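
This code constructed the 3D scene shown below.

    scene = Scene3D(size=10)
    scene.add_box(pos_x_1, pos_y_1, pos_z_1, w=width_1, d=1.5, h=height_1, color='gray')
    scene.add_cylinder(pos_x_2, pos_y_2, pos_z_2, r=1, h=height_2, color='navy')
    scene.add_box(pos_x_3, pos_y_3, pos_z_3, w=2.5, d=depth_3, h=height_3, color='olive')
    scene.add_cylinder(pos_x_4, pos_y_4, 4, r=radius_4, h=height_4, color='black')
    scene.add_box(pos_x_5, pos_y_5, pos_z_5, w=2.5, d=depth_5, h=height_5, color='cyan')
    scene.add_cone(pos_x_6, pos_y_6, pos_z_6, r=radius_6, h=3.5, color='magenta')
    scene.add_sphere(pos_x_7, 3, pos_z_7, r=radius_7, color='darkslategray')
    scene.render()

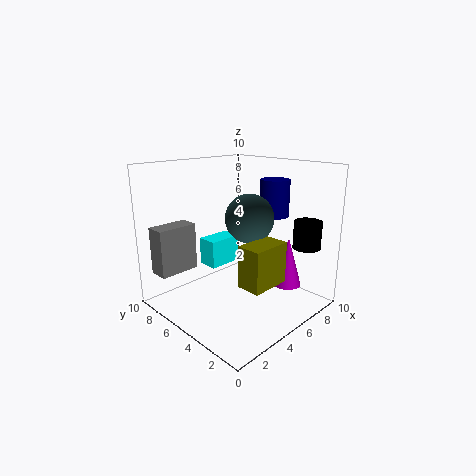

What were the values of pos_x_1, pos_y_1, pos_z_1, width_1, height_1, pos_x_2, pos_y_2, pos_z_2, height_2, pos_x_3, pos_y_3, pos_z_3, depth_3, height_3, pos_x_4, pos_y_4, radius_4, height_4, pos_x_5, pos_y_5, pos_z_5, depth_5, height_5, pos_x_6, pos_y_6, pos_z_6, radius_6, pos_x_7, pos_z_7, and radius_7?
pos_x_1 = 1, pos_y_1 = 8.5, pos_z_1 = 2, width_1 = 3, height_1 = 3.5, pos_x_2 = 7, pos_y_2 = 3.5, pos_z_2 = 6.5, height_2 = 2.5, pos_x_3 = 2, pos_y_3 = 0.5, pos_z_3 = 3.5, depth_3 = 1.5, height_3 = 2.5, pos_x_4 = 9, pos_y_4 = 2, radius_4 = 1, height_4 = 2, pos_x_5 = 4, pos_y_5 = 6.5, pos_z_5 = 2.5, depth_5 = 1.5, height_5 = 2, pos_x_6 = 7.5, pos_y_6 = 2.5, pos_z_6 = 1.5, radius_6 = 1, pos_x_7 = 4, pos_z_7 = 7, radius_7 = 1.5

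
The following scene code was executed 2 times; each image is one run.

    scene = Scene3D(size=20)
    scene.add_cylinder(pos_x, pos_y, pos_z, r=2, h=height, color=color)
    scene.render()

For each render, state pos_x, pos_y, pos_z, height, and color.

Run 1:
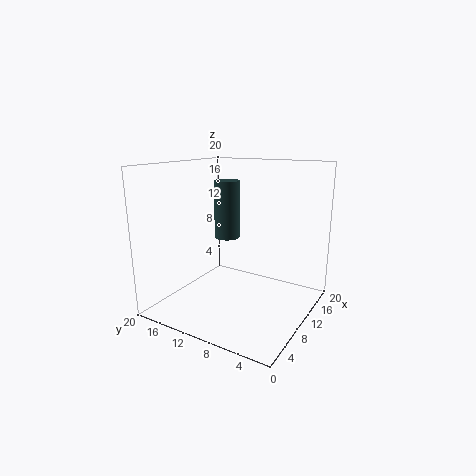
pos_x = 15
pos_y = 15
pos_z = 8
height = 9
color = 'darkslategray'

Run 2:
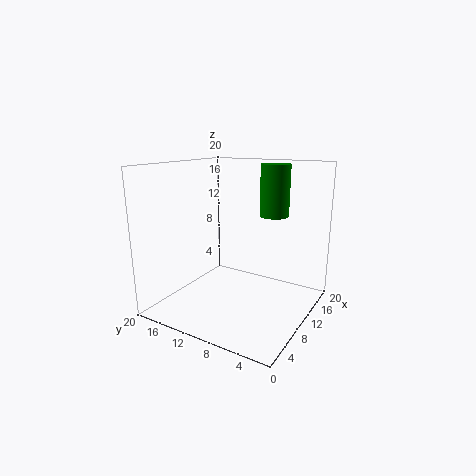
pos_x = 13
pos_y = 6
pos_z = 13
height = 7
color = 'green'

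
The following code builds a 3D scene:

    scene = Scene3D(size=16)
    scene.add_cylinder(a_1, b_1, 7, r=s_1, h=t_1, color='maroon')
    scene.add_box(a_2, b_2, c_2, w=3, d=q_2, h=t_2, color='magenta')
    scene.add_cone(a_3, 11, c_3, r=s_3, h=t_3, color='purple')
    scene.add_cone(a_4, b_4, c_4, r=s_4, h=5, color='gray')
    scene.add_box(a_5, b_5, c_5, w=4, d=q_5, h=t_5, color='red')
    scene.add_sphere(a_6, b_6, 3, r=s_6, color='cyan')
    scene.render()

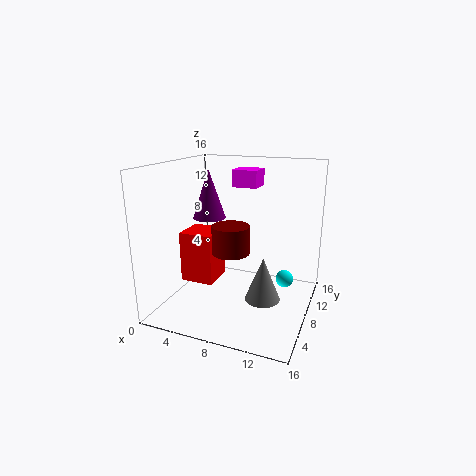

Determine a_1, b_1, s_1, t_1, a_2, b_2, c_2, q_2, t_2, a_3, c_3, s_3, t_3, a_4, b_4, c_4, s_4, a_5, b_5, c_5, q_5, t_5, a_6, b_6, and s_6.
a_1 = 8; b_1 = 6; s_1 = 2; t_1 = 3; a_2 = 6; b_2 = 11; c_2 = 13; q_2 = 3; t_2 = 2; a_3 = 3; c_3 = 9; s_3 = 2; t_3 = 6; a_4 = 11; b_4 = 8; c_4 = 1; s_4 = 2; a_5 = 1; b_5 = 7; c_5 = 2; q_5 = 4; t_5 = 6; a_6 = 13; b_6 = 10; s_6 = 1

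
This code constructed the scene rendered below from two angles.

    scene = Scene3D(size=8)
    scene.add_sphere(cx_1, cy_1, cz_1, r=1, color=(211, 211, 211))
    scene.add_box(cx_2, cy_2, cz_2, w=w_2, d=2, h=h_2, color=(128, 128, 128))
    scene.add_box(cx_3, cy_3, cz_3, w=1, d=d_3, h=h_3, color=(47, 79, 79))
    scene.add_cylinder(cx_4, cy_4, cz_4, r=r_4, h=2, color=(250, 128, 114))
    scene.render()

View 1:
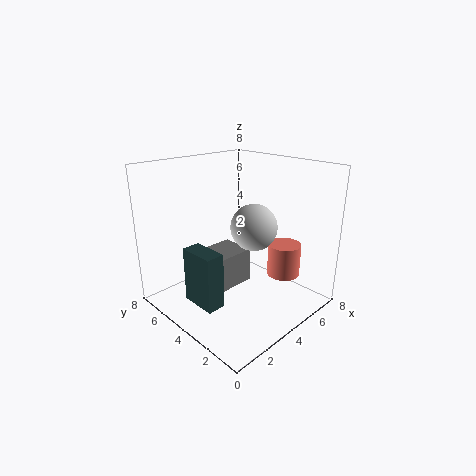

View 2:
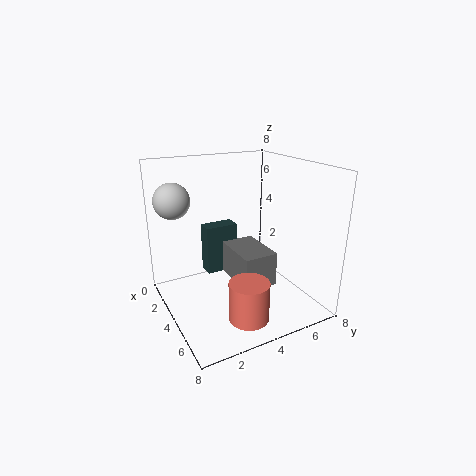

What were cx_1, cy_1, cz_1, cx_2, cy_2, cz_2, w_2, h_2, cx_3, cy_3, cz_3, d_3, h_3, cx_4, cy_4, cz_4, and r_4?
cx_1 = 2
cy_1 = 1
cz_1 = 6
cx_2 = 2
cy_2 = 4
cz_2 = 1
w_2 = 3
h_2 = 2
cx_3 = 1
cy_3 = 3
cz_3 = 1
d_3 = 2
h_3 = 3
cx_4 = 7
cy_4 = 3
cz_4 = 1
r_4 = 1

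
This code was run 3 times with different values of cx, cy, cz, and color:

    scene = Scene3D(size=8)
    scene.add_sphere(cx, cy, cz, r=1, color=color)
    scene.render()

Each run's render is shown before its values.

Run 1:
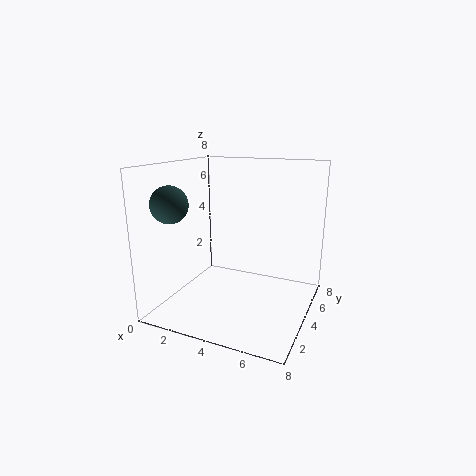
cx = 1, cy = 2, cz = 6, color = 'darkslategray'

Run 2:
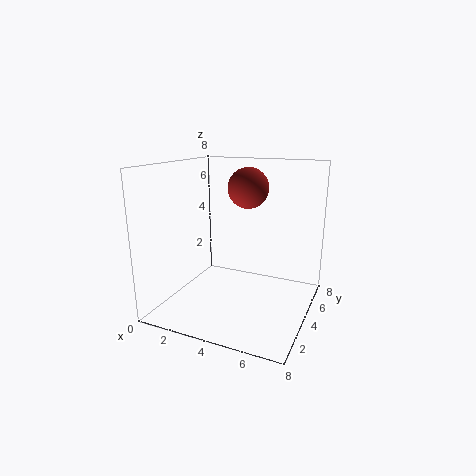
cx = 5, cy = 3, cz = 7, color = 'brown'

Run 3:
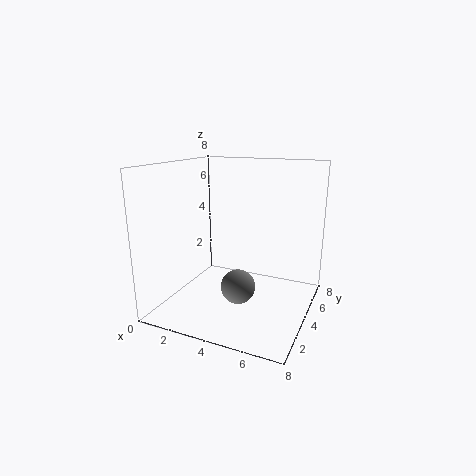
cx = 4, cy = 4, cz = 1, color = 'gray'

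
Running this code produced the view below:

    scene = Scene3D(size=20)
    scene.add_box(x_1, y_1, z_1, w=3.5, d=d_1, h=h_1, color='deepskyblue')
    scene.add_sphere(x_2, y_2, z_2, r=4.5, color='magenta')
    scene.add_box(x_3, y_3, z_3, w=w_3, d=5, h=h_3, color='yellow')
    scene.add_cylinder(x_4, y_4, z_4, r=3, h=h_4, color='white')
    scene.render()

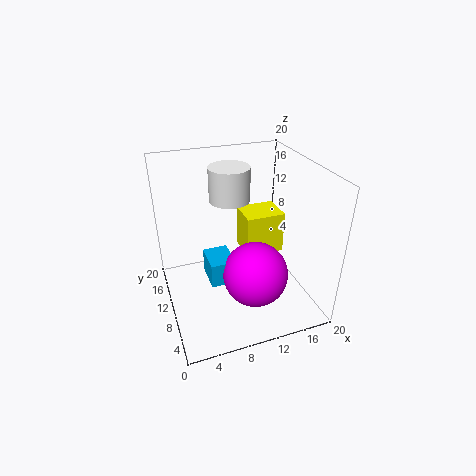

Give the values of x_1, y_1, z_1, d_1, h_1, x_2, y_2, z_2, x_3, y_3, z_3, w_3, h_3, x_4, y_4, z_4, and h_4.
x_1 = 5.5; y_1 = 8; z_1 = 4; d_1 = 4.5; h_1 = 3.5; x_2 = 11.5; y_2 = 7; z_2 = 5.5; x_3 = 12.5; y_3 = 12.5; z_3 = 4.5; w_3 = 6; h_3 = 6.5; x_4 = 10.5; y_4 = 15; z_4 = 13.5; h_4 = 5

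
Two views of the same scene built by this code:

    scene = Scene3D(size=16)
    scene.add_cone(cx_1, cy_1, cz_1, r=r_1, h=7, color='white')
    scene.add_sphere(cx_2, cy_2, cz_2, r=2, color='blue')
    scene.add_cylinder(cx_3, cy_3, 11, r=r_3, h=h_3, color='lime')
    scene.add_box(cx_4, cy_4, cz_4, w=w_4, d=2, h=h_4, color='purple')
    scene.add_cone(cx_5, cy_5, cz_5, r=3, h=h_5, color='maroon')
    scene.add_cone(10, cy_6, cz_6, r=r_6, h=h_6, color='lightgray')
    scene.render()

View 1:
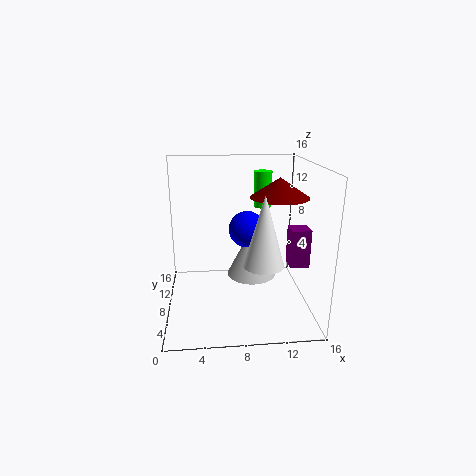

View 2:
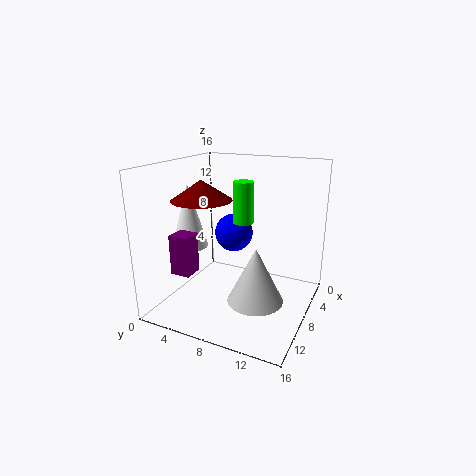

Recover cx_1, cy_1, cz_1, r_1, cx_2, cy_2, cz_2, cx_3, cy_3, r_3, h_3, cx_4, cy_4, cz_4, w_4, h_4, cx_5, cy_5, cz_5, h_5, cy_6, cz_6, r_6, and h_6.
cx_1 = 10
cy_1 = 3
cz_1 = 7
r_1 = 2
cx_2 = 9
cy_2 = 8
cz_2 = 9
cx_3 = 11
cy_3 = 10
r_3 = 1
h_3 = 4
cx_4 = 13
cy_4 = 4
cz_4 = 6
w_4 = 2
h_4 = 4
cx_5 = 12
cy_5 = 6
cz_5 = 13
h_5 = 2
cy_6 = 11
cz_6 = 2
r_6 = 3
h_6 = 6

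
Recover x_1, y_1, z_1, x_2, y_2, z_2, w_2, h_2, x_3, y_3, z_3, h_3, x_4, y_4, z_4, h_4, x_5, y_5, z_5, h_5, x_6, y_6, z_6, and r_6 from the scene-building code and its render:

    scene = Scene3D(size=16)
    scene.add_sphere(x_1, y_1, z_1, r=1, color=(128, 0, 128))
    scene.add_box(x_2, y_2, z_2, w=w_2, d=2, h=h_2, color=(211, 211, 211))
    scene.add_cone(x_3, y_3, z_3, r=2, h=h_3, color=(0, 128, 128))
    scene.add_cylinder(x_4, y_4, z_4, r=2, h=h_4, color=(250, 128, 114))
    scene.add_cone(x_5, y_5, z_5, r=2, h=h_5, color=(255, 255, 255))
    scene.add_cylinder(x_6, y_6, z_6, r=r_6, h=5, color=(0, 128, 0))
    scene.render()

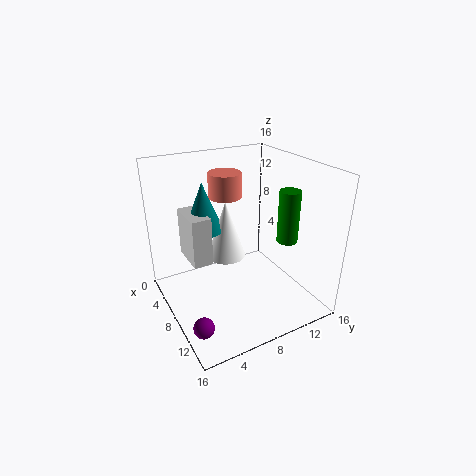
x_1 = 14, y_1 = 1, z_1 = 3, x_2 = 6, y_2 = 2, z_2 = 7, w_2 = 4, h_2 = 5, x_3 = 8, y_3 = 4, z_3 = 10, h_3 = 5, x_4 = 3, y_4 = 9, z_4 = 11, h_4 = 3, x_5 = 9, y_5 = 6, z_5 = 7, h_5 = 6, x_6 = 14, y_6 = 10, z_6 = 10, r_6 = 1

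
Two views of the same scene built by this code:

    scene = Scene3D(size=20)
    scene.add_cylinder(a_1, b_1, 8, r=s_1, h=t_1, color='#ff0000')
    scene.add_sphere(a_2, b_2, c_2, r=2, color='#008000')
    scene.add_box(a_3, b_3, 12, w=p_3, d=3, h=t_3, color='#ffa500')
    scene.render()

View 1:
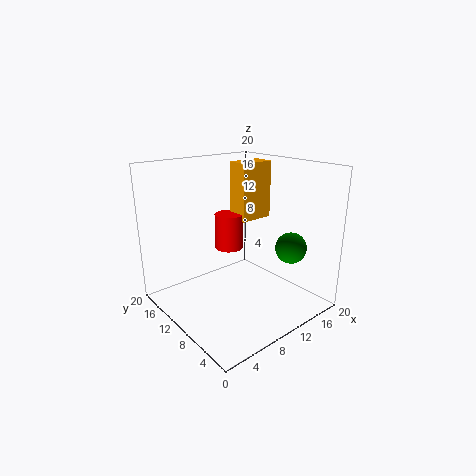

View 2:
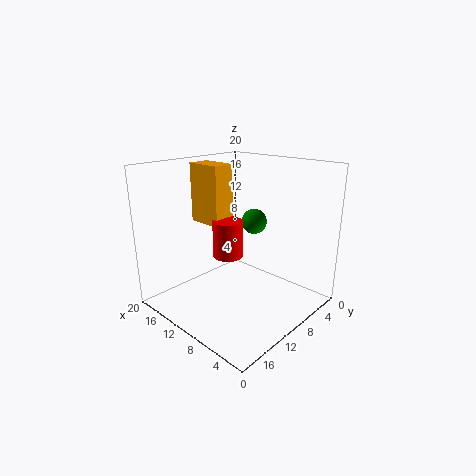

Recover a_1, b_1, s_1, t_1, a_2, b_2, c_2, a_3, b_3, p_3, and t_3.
a_1 = 10, b_1 = 12, s_1 = 2, t_1 = 5, a_2 = 13, b_2 = 3, c_2 = 10, a_3 = 11, b_3 = 10, p_3 = 5, t_3 = 8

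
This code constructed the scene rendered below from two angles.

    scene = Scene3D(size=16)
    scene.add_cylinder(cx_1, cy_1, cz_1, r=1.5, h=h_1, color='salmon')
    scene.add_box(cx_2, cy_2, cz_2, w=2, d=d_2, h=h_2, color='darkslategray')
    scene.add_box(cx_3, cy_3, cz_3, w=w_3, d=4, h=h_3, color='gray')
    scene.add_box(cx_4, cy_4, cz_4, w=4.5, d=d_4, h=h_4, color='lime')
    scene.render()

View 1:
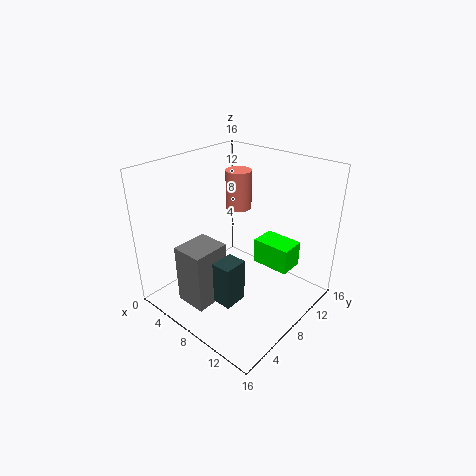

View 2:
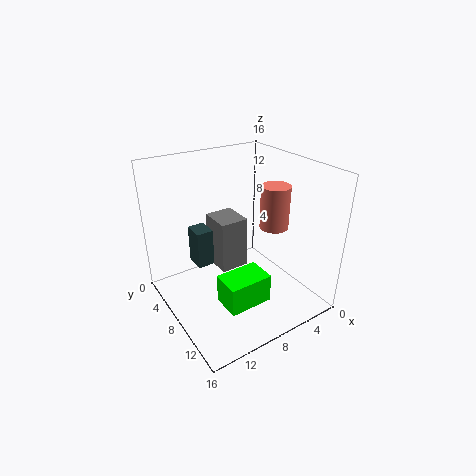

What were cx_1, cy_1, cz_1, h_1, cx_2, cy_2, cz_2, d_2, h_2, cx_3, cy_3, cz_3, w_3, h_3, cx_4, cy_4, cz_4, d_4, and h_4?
cx_1 = 5.5; cy_1 = 11; cz_1 = 10; h_1 = 4.5; cx_2 = 9.5; cy_2 = 2.5; cz_2 = 3.5; d_2 = 2.5; h_2 = 4.5; cx_3 = 5; cy_3 = 1.5; cz_3 = 2; w_3 = 3.5; h_3 = 6.5; cx_4 = 8; cy_4 = 11; cz_4 = 3.5; d_4 = 3; h_4 = 3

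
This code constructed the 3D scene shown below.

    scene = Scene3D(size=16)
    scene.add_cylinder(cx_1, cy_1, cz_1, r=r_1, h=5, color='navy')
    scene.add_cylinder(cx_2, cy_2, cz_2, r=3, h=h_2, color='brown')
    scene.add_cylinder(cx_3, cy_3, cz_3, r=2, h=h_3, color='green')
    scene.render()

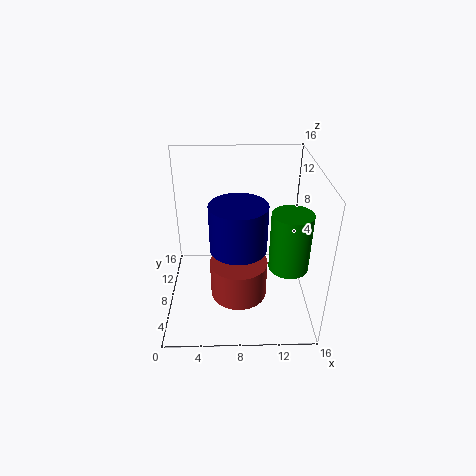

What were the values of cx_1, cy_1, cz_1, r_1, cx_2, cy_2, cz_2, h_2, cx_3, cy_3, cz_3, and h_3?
cx_1 = 8
cy_1 = 6
cz_1 = 8
r_1 = 3
cx_2 = 8
cy_2 = 5
cz_2 = 3
h_2 = 4
cx_3 = 13
cy_3 = 4
cz_3 = 7
h_3 = 6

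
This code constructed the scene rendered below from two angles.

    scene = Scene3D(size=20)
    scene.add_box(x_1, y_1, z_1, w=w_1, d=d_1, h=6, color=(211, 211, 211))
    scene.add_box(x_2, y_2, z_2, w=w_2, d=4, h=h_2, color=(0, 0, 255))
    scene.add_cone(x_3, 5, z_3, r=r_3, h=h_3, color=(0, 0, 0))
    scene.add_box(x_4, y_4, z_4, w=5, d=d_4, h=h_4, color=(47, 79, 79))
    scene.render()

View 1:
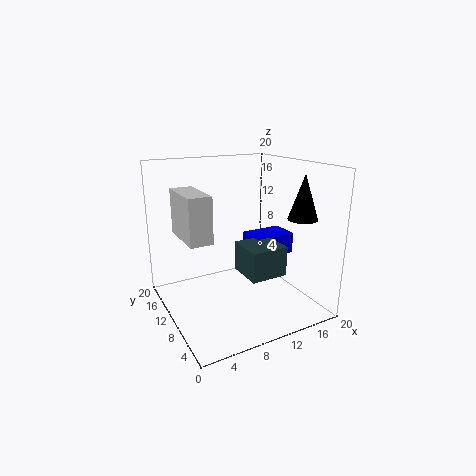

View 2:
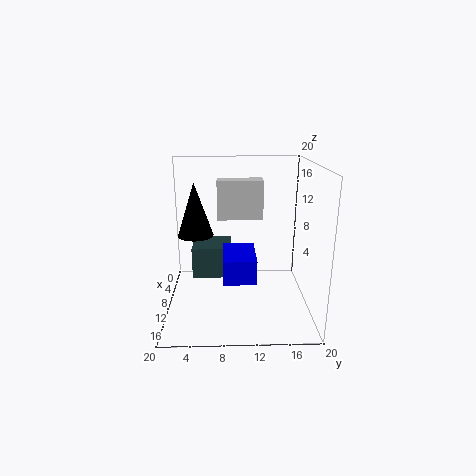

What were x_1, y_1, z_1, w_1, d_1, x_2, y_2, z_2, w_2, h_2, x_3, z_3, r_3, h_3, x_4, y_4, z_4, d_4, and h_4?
x_1 = 2, y_1 = 7, z_1 = 11, w_1 = 3, d_1 = 7, x_2 = 12, y_2 = 8, z_2 = 7, w_2 = 6, h_2 = 3, x_3 = 17, z_3 = 13, r_3 = 2, h_3 = 6, x_4 = 9, y_4 = 4, z_4 = 6, d_4 = 5, h_4 = 4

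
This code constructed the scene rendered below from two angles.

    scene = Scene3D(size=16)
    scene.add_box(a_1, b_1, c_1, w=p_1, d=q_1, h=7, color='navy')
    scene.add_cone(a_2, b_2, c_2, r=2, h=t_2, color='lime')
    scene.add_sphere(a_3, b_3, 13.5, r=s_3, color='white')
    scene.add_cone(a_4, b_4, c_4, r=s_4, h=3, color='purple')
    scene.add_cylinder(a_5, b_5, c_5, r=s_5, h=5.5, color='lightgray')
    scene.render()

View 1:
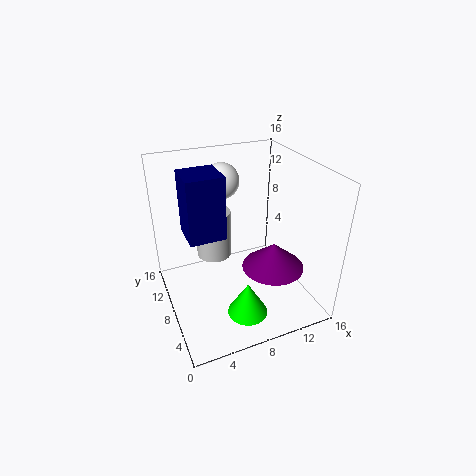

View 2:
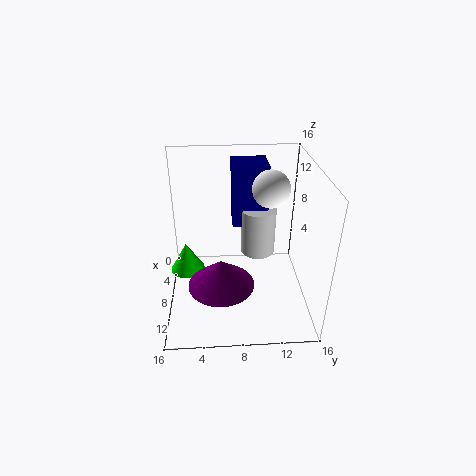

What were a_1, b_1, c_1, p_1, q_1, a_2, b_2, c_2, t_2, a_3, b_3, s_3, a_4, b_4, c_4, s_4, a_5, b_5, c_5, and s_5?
a_1 = 2.5, b_1 = 7.5, c_1 = 8.5, p_1 = 4, q_1 = 4, a_2 = 6.5, b_2 = 2, c_2 = 3, t_2 = 3.5, a_3 = 7.5, b_3 = 11.5, s_3 = 2, a_4 = 11.5, b_4 = 6, c_4 = 4.5, s_4 = 3.5, a_5 = 6, b_5 = 10.5, c_5 = 5, s_5 = 2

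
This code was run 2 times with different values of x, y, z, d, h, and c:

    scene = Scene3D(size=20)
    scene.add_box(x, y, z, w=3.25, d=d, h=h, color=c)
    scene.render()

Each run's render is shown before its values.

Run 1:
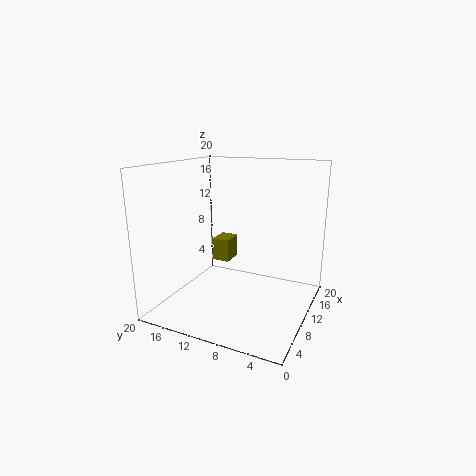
x = 10.25; y = 11.75; z = 6; d = 2.5; h = 3.25; c = 'olive'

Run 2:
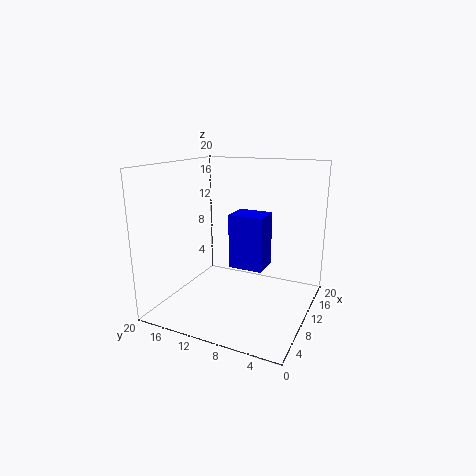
x = 2.75; y = 3.75; z = 9; d = 4; h = 6.25; c = 'blue'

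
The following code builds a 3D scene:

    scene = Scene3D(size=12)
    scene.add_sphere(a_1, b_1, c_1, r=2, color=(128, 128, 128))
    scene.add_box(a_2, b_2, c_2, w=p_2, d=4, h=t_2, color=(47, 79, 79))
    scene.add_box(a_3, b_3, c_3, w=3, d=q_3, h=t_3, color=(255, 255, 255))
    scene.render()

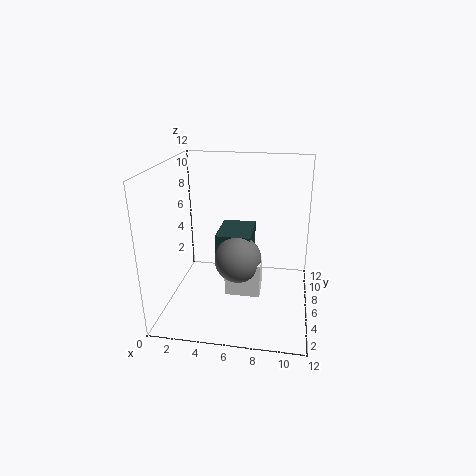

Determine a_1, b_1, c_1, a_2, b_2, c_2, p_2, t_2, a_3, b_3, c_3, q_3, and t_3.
a_1 = 6, b_1 = 6, c_1 = 4, a_2 = 4, b_2 = 6, c_2 = 3, p_2 = 3, t_2 = 3, a_3 = 5, b_3 = 5, c_3 = 1, q_3 = 2, t_3 = 3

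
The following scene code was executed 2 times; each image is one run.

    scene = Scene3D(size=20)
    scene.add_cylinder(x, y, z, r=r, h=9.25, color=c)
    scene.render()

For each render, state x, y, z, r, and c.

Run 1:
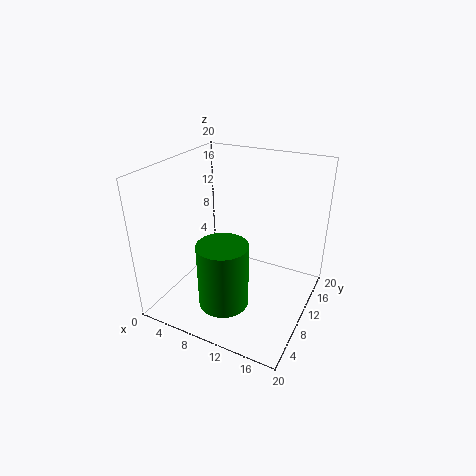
x = 9.5; y = 6.5; z = 1.25; r = 3.5; c = 'green'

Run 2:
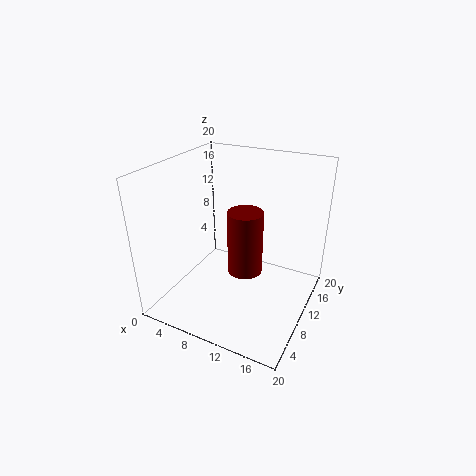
x = 10.75; y = 10.75; z = 4.5; r = 2.5; c = 'maroon'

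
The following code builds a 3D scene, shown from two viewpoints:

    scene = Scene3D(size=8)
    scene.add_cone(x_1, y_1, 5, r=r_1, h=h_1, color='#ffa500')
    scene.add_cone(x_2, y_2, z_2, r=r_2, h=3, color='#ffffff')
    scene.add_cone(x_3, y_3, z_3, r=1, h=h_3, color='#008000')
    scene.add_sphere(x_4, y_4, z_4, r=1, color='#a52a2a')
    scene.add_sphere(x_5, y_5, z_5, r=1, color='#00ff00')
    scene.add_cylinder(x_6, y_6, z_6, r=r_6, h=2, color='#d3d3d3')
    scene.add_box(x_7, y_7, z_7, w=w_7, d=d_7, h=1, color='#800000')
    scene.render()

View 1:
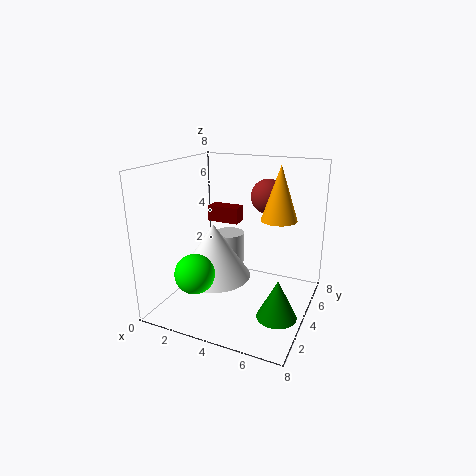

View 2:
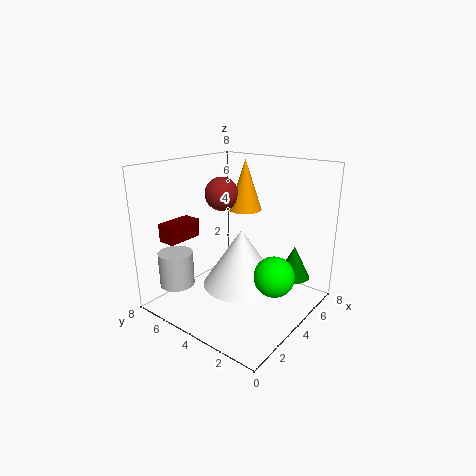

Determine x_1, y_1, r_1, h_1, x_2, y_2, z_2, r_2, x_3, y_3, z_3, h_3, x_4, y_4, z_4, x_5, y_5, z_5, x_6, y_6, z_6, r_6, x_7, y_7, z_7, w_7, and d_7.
x_1 = 6, y_1 = 5, r_1 = 1, h_1 = 3, x_2 = 3, y_2 = 3, z_2 = 2, r_2 = 2, x_3 = 7, y_3 = 2, z_3 = 1, h_3 = 2, x_4 = 5, y_4 = 6, z_4 = 6, x_5 = 3, y_5 = 1, z_5 = 3, x_6 = 2, y_6 = 7, z_6 = 1, r_6 = 1, x_7 = 1, y_7 = 6, z_7 = 4, w_7 = 2, d_7 = 1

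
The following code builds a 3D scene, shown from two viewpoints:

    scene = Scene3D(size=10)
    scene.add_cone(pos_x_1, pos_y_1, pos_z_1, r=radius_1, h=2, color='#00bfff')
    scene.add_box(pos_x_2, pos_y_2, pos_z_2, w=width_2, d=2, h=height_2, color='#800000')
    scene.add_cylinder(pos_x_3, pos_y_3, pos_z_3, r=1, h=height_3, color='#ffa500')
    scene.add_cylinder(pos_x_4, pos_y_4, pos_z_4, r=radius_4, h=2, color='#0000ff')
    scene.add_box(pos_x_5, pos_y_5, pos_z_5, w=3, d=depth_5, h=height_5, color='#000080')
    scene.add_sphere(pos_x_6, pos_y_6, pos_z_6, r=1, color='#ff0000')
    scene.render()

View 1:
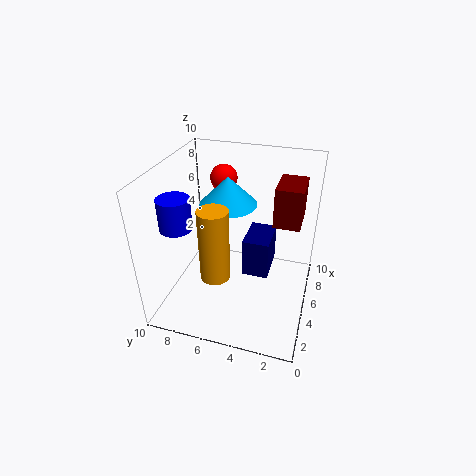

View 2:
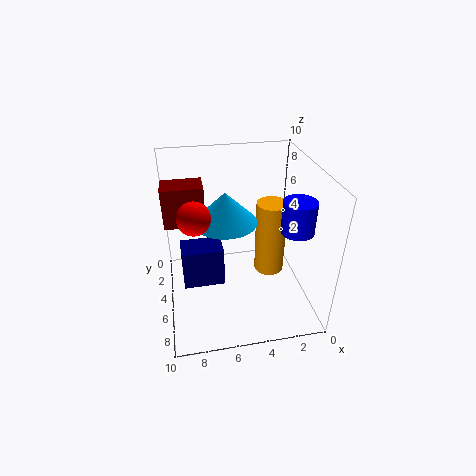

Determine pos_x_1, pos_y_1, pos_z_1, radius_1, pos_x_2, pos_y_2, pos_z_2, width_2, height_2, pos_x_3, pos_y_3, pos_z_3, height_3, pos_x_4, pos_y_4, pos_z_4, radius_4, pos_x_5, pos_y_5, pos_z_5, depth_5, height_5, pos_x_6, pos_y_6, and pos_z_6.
pos_x_1 = 6, pos_y_1 = 6, pos_z_1 = 7, radius_1 = 2, pos_x_2 = 7, pos_y_2 = 1, pos_z_2 = 5, width_2 = 3, height_2 = 3, pos_x_3 = 3, pos_y_3 = 6, pos_z_3 = 3, height_3 = 5, pos_x_4 = 2, pos_y_4 = 8, pos_z_4 = 7, radius_4 = 1, pos_x_5 = 6, pos_y_5 = 3, pos_z_5 = 1, depth_5 = 2, height_5 = 3, pos_x_6 = 8, pos_y_6 = 7, pos_z_6 = 8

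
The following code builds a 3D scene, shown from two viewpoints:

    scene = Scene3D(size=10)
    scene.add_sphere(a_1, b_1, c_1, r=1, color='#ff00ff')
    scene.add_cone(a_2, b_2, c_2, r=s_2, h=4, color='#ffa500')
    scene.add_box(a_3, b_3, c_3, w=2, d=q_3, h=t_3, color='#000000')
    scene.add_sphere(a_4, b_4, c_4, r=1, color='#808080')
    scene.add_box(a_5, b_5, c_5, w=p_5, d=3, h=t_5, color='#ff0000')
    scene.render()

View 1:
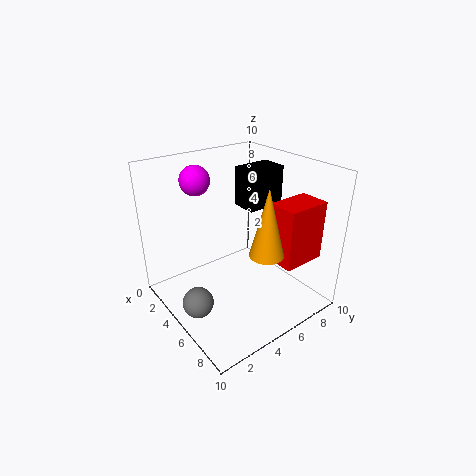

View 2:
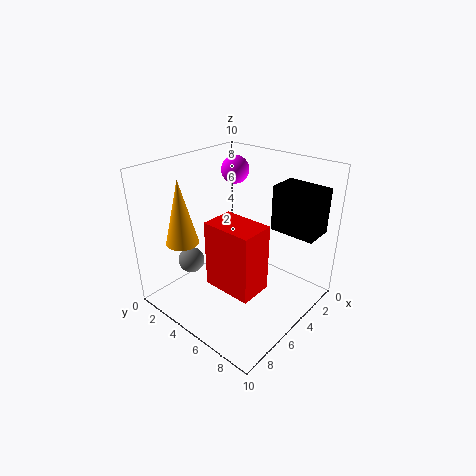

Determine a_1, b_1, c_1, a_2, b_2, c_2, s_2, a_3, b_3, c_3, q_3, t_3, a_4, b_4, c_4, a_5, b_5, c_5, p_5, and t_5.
a_1 = 3; b_1 = 3; c_1 = 9; a_2 = 9; b_2 = 4; c_2 = 6; s_2 = 1; a_3 = 2; b_3 = 7; c_3 = 6; q_3 = 3; t_3 = 3; a_4 = 6; b_4 = 1; c_4 = 2; a_5 = 7; b_5 = 6; c_5 = 4; p_5 = 2; t_5 = 4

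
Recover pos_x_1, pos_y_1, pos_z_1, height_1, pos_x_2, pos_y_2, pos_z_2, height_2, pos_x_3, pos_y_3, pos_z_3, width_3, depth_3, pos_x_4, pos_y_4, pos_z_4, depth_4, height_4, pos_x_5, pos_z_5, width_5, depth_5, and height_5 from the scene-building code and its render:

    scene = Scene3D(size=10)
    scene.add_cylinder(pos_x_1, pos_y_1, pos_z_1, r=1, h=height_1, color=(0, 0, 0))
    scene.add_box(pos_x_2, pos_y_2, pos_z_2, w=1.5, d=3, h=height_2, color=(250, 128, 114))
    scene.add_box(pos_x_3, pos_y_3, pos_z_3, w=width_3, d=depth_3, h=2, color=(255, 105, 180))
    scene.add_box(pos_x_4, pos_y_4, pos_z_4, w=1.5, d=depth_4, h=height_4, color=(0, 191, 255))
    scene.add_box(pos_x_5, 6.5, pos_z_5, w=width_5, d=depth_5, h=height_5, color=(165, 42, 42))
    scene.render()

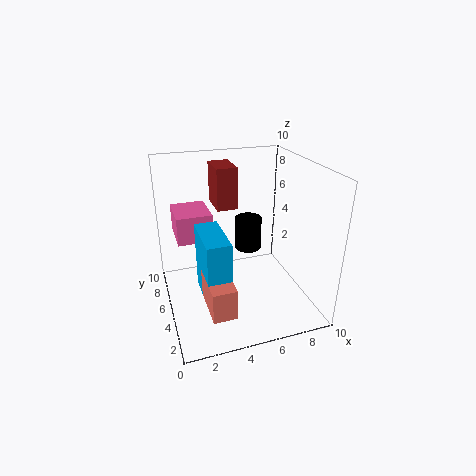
pos_x_1 = 6.5
pos_y_1 = 7
pos_z_1 = 3
height_1 = 2.5
pos_x_2 = 2
pos_y_2 = 0.5
pos_z_2 = 2
height_2 = 2
pos_x_3 = 1
pos_y_3 = 6
pos_z_3 = 4.5
width_3 = 2.5
depth_3 = 3
pos_x_4 = 2
pos_y_4 = 1.5
pos_z_4 = 2
depth_4 = 3.5
height_4 = 4.5
pos_x_5 = 4
pos_z_5 = 6.5
width_5 = 1.5
depth_5 = 2.5
height_5 = 3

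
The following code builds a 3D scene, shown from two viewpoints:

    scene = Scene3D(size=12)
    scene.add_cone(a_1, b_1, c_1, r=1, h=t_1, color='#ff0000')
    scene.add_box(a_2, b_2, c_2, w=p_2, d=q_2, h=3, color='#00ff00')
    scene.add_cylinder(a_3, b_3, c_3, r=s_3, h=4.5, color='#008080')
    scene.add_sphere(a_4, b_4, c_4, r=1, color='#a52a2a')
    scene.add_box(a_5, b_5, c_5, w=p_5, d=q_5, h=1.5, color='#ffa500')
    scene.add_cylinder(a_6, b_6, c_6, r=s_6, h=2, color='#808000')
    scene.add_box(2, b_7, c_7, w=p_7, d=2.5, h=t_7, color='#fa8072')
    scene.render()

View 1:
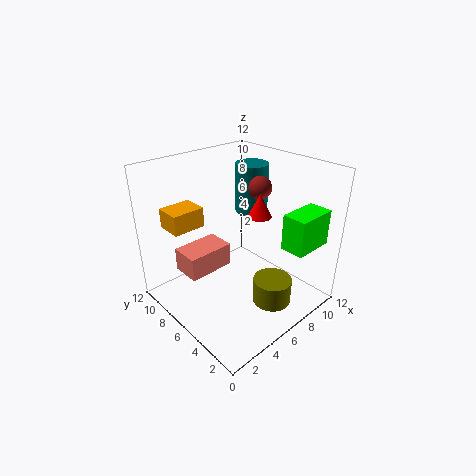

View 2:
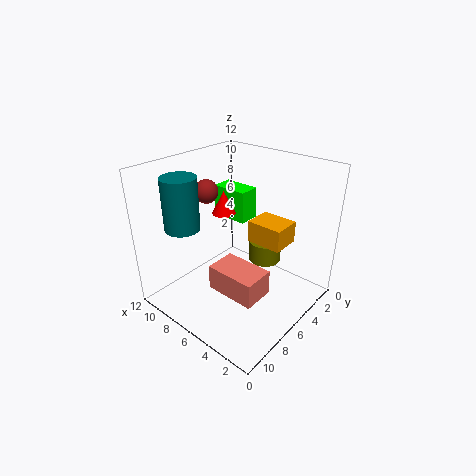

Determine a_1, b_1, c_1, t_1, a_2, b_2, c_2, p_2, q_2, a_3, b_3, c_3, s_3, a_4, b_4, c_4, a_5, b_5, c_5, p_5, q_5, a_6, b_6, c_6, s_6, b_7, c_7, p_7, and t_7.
a_1 = 8, b_1 = 5.5, c_1 = 7.5, t_1 = 2, a_2 = 8, b_2 = 1, c_2 = 5.5, p_2 = 3.5, q_2 = 2, a_3 = 10, b_3 = 8.5, c_3 = 6.5, s_3 = 1.5, a_4 = 9, b_4 = 6.5, c_4 = 9.5, a_5 = 0.5, b_5 = 6.5, c_5 = 8, p_5 = 2.5, q_5 = 2, a_6 = 6, b_6 = 2, c_6 = 2, s_6 = 1.5, b_7 = 7, c_7 = 3, p_7 = 4, t_7 = 2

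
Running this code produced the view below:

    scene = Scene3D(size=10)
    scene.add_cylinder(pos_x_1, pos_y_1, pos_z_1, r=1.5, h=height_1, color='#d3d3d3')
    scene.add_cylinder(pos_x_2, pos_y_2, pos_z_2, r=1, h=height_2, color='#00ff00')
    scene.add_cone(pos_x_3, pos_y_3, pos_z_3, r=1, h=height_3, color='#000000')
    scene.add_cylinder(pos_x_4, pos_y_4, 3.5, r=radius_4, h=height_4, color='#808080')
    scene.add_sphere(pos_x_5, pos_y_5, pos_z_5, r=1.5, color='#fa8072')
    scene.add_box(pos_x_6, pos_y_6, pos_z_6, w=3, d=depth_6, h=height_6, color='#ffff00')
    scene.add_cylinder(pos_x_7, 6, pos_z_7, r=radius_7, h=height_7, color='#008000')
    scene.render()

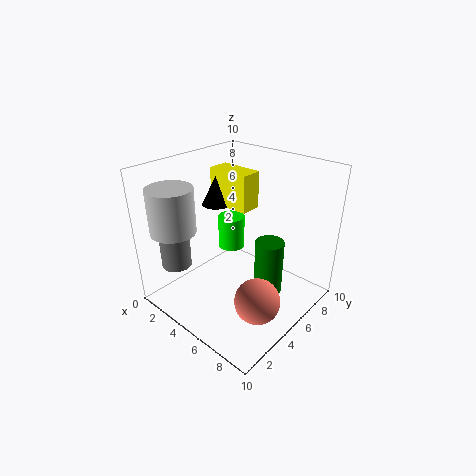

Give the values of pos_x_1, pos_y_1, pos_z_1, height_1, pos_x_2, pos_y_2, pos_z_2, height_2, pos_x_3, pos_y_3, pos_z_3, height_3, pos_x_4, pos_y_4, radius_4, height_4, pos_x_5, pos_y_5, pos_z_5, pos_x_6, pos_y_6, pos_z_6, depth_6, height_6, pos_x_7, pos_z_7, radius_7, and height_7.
pos_x_1 = 2.5, pos_y_1 = 1.5, pos_z_1 = 6, height_1 = 3, pos_x_2 = 3, pos_y_2 = 6.5, pos_z_2 = 3, height_2 = 2.5, pos_x_3 = 3, pos_y_3 = 5, pos_z_3 = 7, height_3 = 2, pos_x_4 = 2.5, pos_y_4 = 1.5, radius_4 = 1, height_4 = 4, pos_x_5 = 8, pos_y_5 = 3.5, pos_z_5 = 2, pos_x_6 = 2.5, pos_y_6 = 5, pos_z_6 = 7, depth_6 = 1.5, height_6 = 2.5, pos_x_7 = 7, pos_z_7 = 1, radius_7 = 1, height_7 = 4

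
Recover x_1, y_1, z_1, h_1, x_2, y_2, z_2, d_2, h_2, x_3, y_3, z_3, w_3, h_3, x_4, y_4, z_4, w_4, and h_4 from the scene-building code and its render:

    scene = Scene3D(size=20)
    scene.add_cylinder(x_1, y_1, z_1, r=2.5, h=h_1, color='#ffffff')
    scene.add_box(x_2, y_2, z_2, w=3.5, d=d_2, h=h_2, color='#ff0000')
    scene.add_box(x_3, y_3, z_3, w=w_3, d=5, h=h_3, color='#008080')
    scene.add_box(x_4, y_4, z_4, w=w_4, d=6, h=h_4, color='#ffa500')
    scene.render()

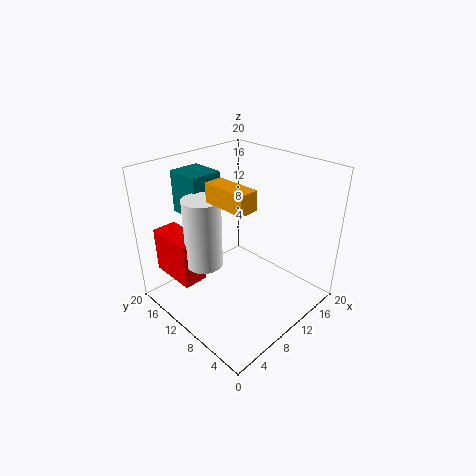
x_1 = 5.5; y_1 = 12; z_1 = 7; h_1 = 9.5; x_2 = 2.5; y_2 = 12.5; z_2 = 4; d_2 = 7; h_2 = 6.5; x_3 = 6; y_3 = 14; z_3 = 12.5; w_3 = 4.5; h_3 = 6; x_4 = 5.5; y_4 = 5; z_4 = 16.5; w_4 = 2.5; h_4 = 2.5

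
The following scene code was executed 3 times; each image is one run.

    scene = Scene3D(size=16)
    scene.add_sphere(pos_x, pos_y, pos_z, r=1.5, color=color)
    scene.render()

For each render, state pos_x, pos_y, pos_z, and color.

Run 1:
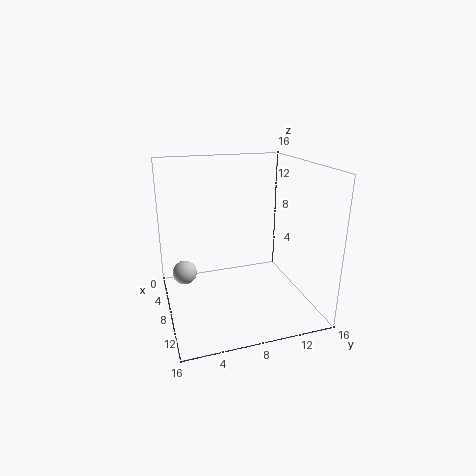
pos_x = 3, pos_y = 2.5, pos_z = 2, color = 'lightgray'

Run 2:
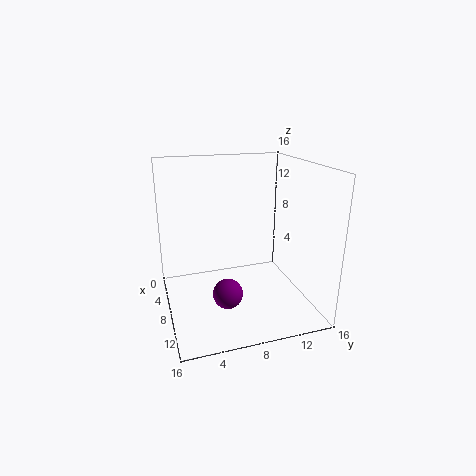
pos_x = 12.5, pos_y = 5.5, pos_z = 4, color = 'purple'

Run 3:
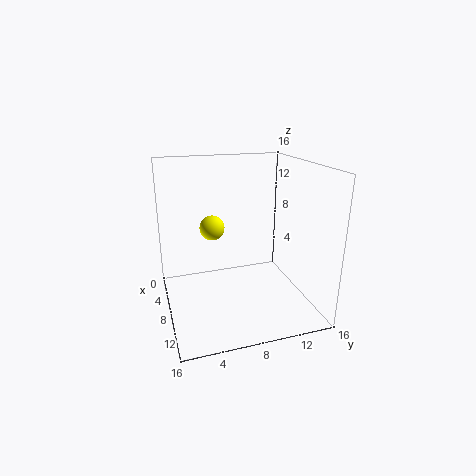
pos_x = 4, pos_y = 6, pos_z = 8, color = 'yellow'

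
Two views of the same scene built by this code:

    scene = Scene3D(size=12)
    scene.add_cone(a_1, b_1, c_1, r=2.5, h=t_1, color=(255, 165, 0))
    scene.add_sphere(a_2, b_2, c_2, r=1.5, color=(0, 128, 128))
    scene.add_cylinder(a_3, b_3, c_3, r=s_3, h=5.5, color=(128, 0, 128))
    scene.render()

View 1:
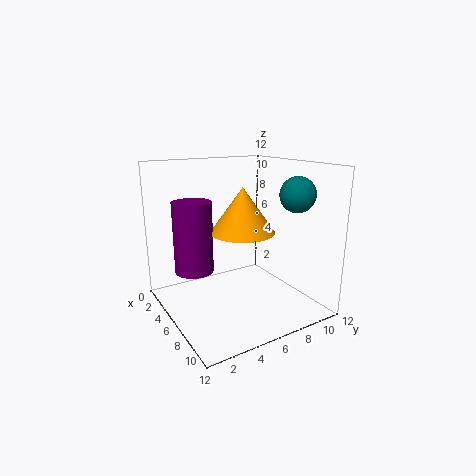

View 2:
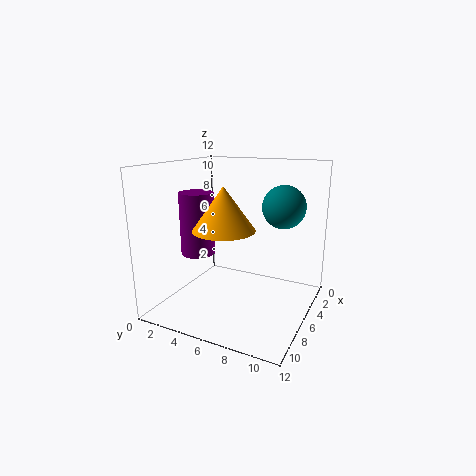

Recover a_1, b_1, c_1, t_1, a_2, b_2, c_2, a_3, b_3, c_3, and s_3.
a_1 = 7.5; b_1 = 5.5; c_1 = 7; t_1 = 3.5; a_2 = 8; b_2 = 10.5; c_2 = 9.5; a_3 = 6; b_3 = 2; c_3 = 4; s_3 = 1.5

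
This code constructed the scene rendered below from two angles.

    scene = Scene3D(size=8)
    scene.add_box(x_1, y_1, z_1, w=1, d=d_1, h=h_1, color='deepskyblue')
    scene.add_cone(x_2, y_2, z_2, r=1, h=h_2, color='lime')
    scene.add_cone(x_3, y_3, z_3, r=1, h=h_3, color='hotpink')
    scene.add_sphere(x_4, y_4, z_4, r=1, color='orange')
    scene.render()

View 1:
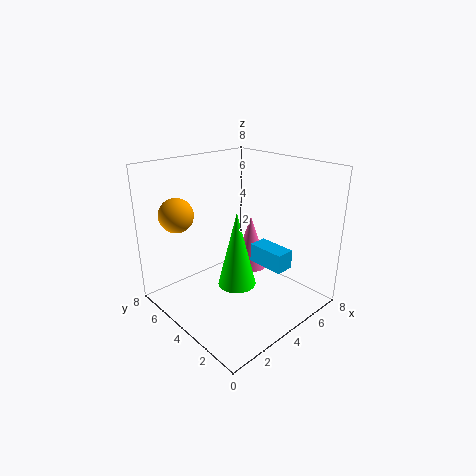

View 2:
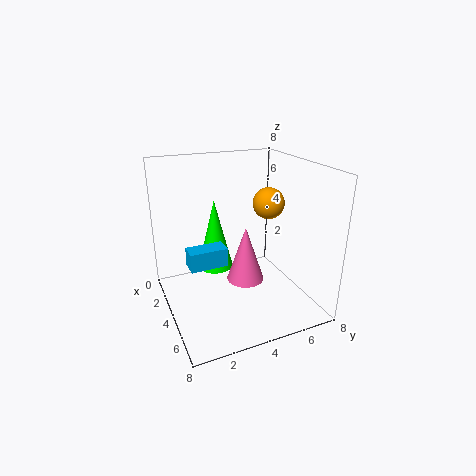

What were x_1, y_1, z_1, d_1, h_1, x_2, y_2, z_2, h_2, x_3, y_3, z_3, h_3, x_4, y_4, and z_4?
x_1 = 4
y_1 = 1
z_1 = 3
d_1 = 2
h_1 = 1
x_2 = 3
y_2 = 3
z_2 = 2
h_2 = 4
x_3 = 5
y_3 = 4
z_3 = 2
h_3 = 3
x_4 = 2
y_4 = 7
z_4 = 5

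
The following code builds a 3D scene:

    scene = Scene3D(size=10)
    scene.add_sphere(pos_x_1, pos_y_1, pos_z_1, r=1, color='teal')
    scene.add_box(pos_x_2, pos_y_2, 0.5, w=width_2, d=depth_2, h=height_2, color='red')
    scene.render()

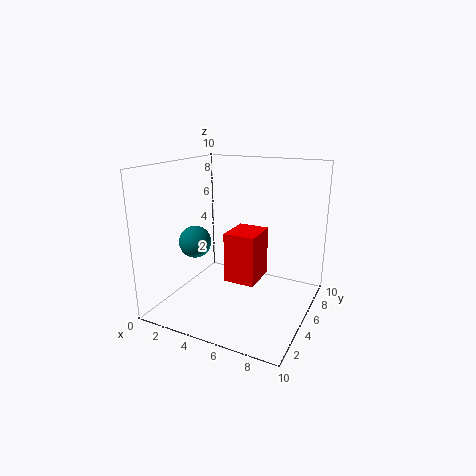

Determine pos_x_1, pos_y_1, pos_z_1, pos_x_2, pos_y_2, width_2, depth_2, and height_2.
pos_x_1 = 3.5, pos_y_1 = 2, pos_z_1 = 5.5, pos_x_2 = 3, pos_y_2 = 6.5, width_2 = 2.5, depth_2 = 3, height_2 = 4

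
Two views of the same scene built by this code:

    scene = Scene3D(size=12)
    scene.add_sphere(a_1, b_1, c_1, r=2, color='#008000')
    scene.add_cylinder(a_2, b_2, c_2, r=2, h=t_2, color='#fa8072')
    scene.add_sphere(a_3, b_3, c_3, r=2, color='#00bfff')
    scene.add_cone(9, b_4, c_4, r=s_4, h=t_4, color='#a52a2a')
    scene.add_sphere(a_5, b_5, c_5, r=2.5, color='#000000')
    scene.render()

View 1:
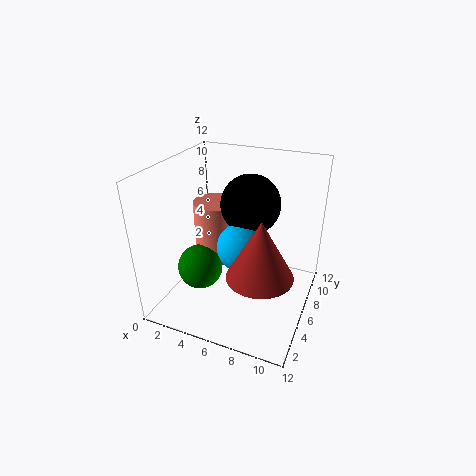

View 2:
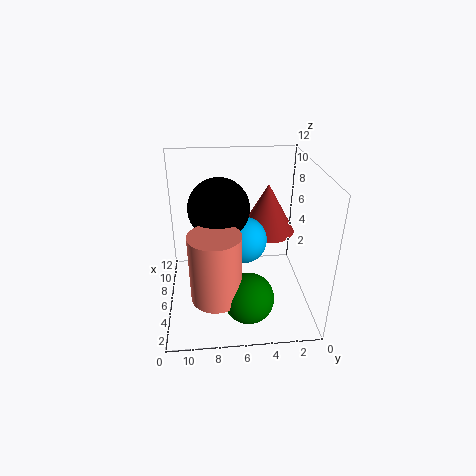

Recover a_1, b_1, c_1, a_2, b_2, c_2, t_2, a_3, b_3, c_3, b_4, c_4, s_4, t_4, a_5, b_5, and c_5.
a_1 = 2.5
b_1 = 5.5
c_1 = 2.5
a_2 = 3
b_2 = 8
c_2 = 2.5
t_2 = 5.5
a_3 = 6.5
b_3 = 5.5
c_3 = 5.5
b_4 = 3
c_4 = 5
s_4 = 2.5
t_4 = 4.5
a_5 = 6.5
b_5 = 7.5
c_5 = 8.5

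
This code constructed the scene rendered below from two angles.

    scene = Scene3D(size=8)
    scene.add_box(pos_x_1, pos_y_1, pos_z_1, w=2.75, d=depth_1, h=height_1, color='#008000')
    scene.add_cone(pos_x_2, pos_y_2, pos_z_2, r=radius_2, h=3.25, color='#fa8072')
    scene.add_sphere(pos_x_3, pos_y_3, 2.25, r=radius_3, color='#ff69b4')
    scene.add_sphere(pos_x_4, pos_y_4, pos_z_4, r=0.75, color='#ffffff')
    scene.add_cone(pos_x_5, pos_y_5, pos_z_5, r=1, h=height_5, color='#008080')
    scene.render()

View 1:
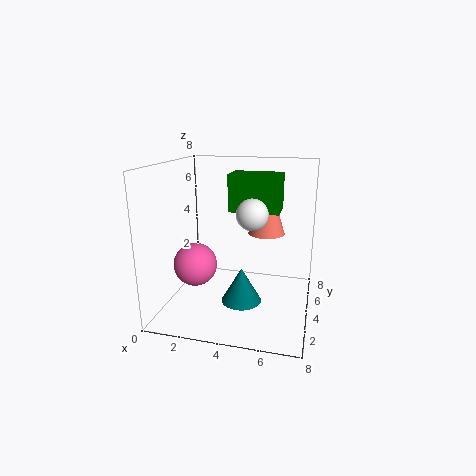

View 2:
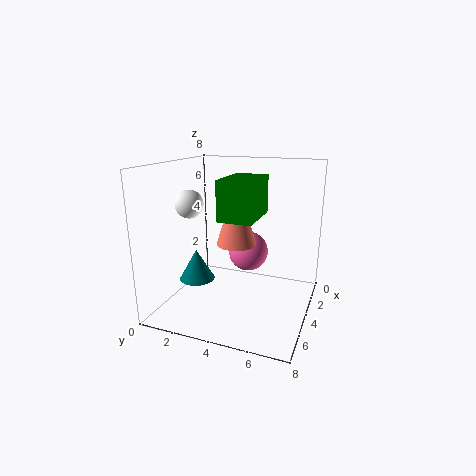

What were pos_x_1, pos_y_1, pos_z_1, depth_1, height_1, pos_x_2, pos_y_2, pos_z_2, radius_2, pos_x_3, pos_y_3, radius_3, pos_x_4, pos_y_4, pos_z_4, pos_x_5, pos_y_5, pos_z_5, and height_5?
pos_x_1 = 3.5, pos_y_1 = 3.75, pos_z_1 = 5.5, depth_1 = 1.75, height_1 = 2, pos_x_2 = 5.5, pos_y_2 = 4.5, pos_z_2 = 4.25, radius_2 = 1, pos_x_3 = 1.5, pos_y_3 = 3.75, radius_3 = 1.25, pos_x_4 = 5.25, pos_y_4 = 1.75, pos_z_4 = 6, pos_x_5 = 4.75, pos_y_5 = 1.75, pos_z_5 = 1.5, height_5 = 1.75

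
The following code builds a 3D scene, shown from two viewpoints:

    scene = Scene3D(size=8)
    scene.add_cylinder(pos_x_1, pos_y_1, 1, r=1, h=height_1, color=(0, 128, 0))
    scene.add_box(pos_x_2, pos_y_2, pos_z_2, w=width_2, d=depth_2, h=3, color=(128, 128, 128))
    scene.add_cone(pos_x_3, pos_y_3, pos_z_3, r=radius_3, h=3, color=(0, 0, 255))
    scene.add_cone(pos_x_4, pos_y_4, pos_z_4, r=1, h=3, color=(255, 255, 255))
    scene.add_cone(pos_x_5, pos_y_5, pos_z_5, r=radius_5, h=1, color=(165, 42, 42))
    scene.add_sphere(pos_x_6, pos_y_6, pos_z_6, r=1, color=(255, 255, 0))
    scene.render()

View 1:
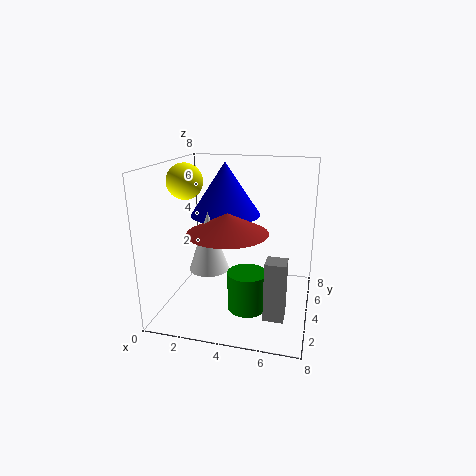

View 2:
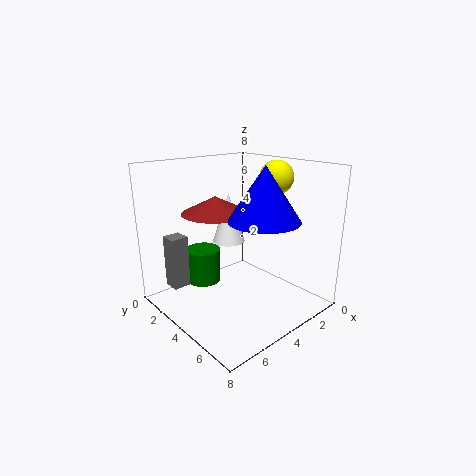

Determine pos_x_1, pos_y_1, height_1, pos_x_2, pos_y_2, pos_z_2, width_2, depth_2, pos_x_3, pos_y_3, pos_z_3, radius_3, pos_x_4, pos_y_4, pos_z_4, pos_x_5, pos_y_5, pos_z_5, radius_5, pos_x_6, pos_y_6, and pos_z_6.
pos_x_1 = 5, pos_y_1 = 2, height_1 = 2, pos_x_2 = 6, pos_y_2 = 1, pos_z_2 = 1, width_2 = 1, depth_2 = 1, pos_x_3 = 3, pos_y_3 = 5, pos_z_3 = 5, radius_3 = 2, pos_x_4 = 3, pos_y_4 = 2, pos_z_4 = 3, pos_x_5 = 4, pos_y_5 = 2, pos_z_5 = 5, radius_5 = 2, pos_x_6 = 1, pos_y_6 = 4, pos_z_6 = 7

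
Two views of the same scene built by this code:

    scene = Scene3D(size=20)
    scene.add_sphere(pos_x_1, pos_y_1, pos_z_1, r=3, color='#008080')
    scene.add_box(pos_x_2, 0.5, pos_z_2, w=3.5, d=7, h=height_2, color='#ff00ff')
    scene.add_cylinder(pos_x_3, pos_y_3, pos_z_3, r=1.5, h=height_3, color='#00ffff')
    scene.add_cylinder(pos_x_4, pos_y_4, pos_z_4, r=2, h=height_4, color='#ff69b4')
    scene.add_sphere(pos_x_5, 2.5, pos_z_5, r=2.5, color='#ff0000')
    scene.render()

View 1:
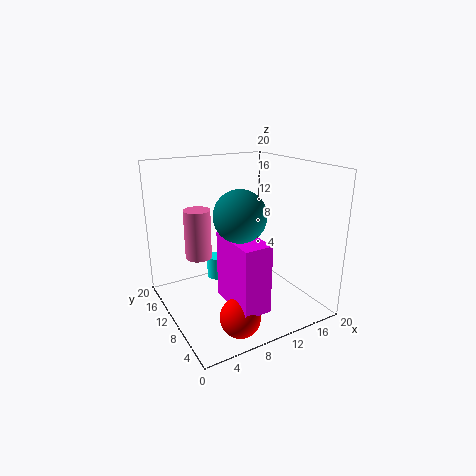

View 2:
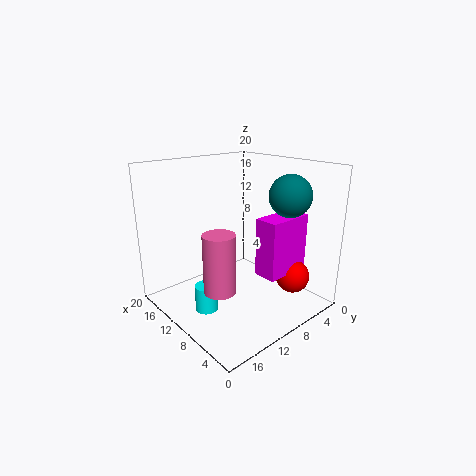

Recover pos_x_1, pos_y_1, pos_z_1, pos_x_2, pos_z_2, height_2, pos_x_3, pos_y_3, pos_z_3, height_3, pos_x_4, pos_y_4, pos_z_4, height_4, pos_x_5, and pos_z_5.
pos_x_1 = 6.5
pos_y_1 = 3.5
pos_z_1 = 15.5
pos_x_2 = 5.5
pos_z_2 = 4
height_2 = 8.5
pos_x_3 = 9.5
pos_y_3 = 16
pos_z_3 = 1.5
height_3 = 3.5
pos_x_4 = 6.5
pos_y_4 = 16
pos_z_4 = 5.5
height_4 = 7.5
pos_x_5 = 6
pos_z_5 = 3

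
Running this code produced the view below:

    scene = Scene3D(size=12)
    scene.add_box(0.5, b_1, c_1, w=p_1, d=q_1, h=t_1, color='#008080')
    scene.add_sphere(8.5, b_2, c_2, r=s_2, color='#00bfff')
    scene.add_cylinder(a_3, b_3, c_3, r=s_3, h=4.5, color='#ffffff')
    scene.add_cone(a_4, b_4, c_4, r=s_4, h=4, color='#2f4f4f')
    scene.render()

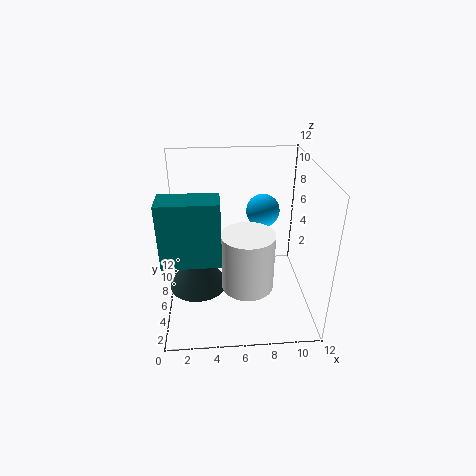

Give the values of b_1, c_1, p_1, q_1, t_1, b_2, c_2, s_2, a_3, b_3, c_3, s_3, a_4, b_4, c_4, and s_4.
b_1 = 0.5; c_1 = 7; p_1 = 4; q_1 = 2; t_1 = 4.5; b_2 = 9; c_2 = 7; s_2 = 1.5; a_3 = 6.5; b_3 = 3; c_3 = 3.5; s_3 = 2; a_4 = 2.5; b_4 = 6; c_4 = 1.5; s_4 = 2.5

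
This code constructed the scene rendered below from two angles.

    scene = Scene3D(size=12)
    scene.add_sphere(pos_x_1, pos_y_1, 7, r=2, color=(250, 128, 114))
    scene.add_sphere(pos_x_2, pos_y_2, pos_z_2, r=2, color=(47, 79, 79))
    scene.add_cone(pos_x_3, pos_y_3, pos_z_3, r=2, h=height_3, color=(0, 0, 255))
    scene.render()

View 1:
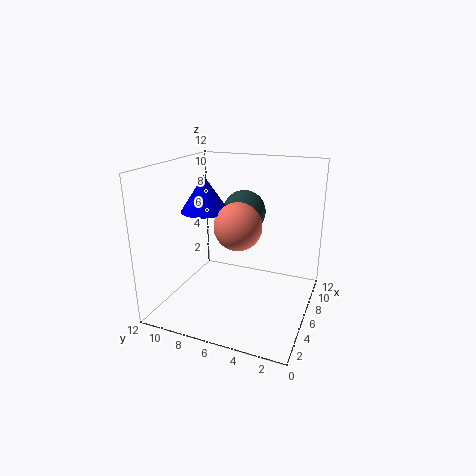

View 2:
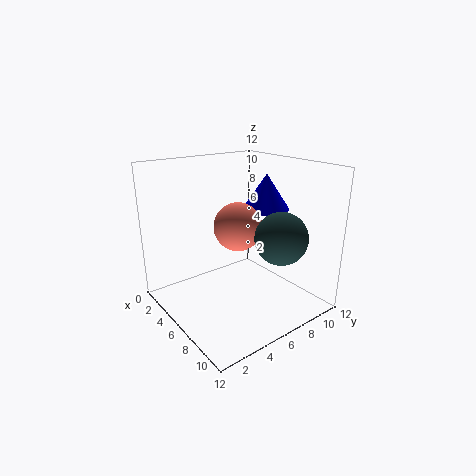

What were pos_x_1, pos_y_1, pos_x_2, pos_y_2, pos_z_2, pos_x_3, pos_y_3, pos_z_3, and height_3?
pos_x_1 = 6; pos_y_1 = 6; pos_x_2 = 10; pos_y_2 = 7; pos_z_2 = 7; pos_x_3 = 6; pos_y_3 = 9; pos_z_3 = 8; height_3 = 3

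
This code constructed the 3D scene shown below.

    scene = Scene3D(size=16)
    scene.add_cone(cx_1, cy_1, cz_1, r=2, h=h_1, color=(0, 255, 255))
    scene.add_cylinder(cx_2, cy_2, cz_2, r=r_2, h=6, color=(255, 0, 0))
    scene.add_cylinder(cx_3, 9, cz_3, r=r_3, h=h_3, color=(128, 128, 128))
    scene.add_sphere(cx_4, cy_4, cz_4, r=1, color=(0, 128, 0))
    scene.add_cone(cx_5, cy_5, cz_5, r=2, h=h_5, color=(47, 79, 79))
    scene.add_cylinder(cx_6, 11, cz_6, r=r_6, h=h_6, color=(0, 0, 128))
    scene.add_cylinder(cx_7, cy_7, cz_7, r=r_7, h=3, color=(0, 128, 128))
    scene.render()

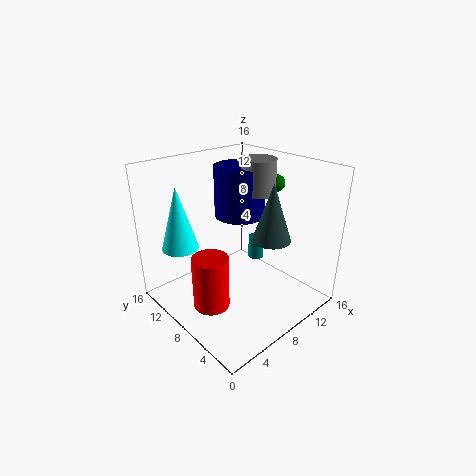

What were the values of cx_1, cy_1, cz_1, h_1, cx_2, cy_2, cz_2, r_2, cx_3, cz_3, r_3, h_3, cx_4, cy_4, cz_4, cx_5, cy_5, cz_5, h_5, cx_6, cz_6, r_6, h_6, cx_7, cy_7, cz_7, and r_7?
cx_1 = 3, cy_1 = 12, cz_1 = 7, h_1 = 7, cx_2 = 4, cy_2 = 8, cz_2 = 1, r_2 = 2, cx_3 = 12, cz_3 = 12, r_3 = 2, h_3 = 4, cx_4 = 14, cy_4 = 8, cz_4 = 13, cx_5 = 9, cy_5 = 4, cz_5 = 9, h_5 = 6, cx_6 = 11, cz_6 = 9, r_6 = 3, h_6 = 6, cx_7 = 14, cy_7 = 11, cz_7 = 2, r_7 = 1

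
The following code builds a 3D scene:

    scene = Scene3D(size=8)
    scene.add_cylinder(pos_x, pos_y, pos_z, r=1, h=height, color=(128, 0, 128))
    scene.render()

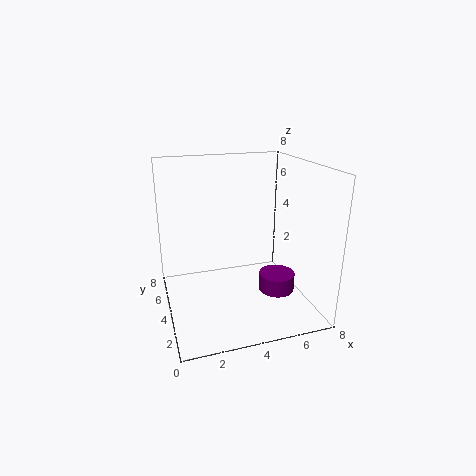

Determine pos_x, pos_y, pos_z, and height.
pos_x = 6, pos_y = 3, pos_z = 1, height = 1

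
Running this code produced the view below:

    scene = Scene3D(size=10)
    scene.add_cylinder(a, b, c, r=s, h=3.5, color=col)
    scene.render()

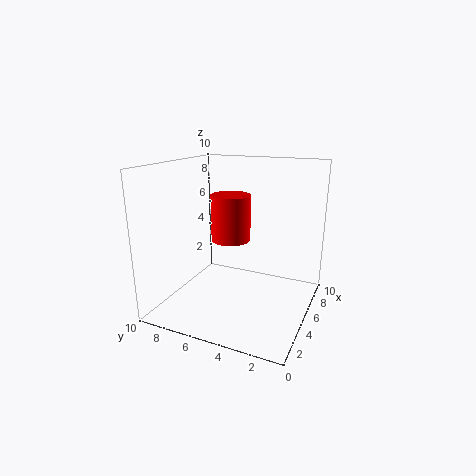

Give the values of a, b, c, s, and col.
a = 7, b = 6.5, c = 4, s = 1.5, col = 'red'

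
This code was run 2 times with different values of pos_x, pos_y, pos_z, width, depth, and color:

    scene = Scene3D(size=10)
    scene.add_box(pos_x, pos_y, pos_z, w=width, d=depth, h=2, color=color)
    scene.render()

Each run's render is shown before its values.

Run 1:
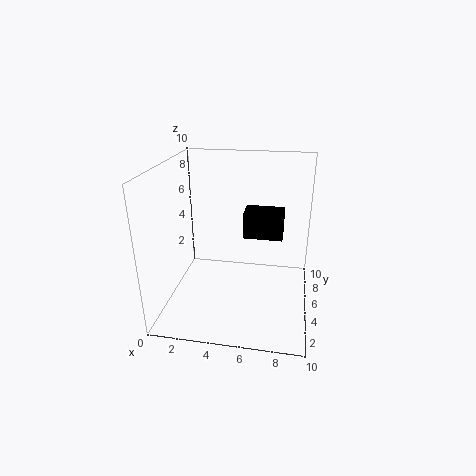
pos_x = 5
pos_y = 7
pos_z = 4
width = 3
depth = 2
color = 'black'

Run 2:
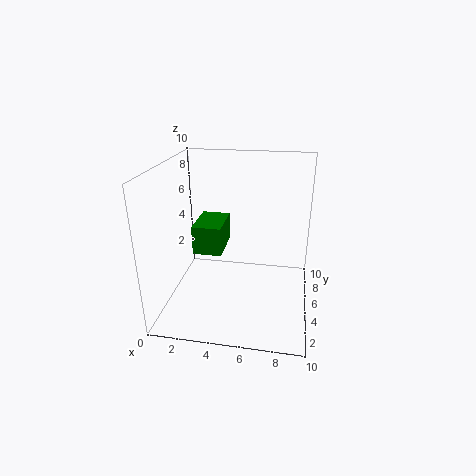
pos_x = 2
pos_y = 4
pos_z = 4
width = 2
depth = 3
color = 'green'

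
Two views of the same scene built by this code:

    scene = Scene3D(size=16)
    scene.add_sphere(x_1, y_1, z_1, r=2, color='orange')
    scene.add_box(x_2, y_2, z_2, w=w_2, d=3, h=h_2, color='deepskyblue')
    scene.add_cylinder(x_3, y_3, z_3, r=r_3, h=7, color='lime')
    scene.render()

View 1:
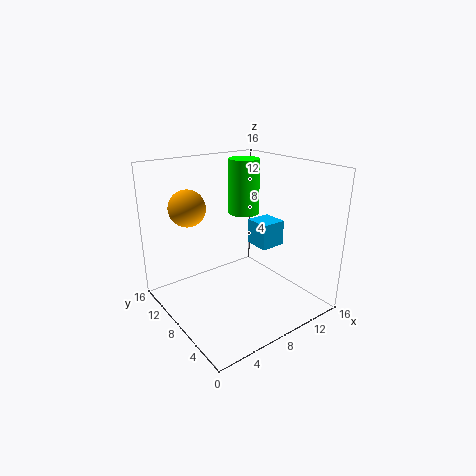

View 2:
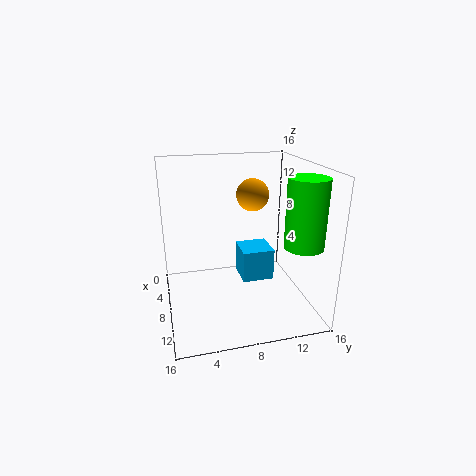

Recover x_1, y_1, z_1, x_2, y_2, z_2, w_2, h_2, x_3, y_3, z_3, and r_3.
x_1 = 3.5; y_1 = 11; z_1 = 11.5; x_2 = 11; y_2 = 7; z_2 = 6; w_2 = 3; h_2 = 3; x_3 = 13; y_3 = 13.5; z_3 = 8.5; r_3 = 2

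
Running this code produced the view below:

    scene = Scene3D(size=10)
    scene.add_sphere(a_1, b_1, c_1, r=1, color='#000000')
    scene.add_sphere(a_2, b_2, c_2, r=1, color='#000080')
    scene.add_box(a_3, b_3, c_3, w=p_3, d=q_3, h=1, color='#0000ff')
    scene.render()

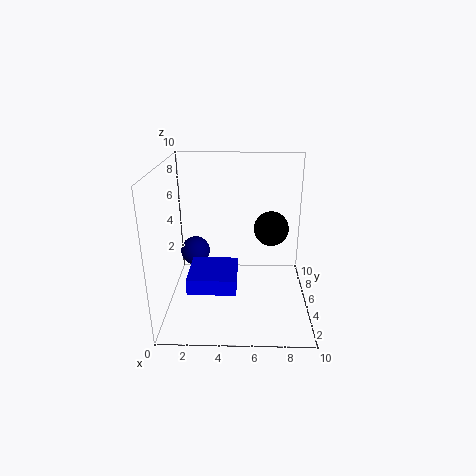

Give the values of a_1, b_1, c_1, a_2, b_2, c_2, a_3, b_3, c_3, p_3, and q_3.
a_1 = 7; b_1 = 2; c_1 = 7; a_2 = 2; b_2 = 5; c_2 = 4; a_3 = 2; b_3 = 1; c_3 = 3; p_3 = 3; q_3 = 3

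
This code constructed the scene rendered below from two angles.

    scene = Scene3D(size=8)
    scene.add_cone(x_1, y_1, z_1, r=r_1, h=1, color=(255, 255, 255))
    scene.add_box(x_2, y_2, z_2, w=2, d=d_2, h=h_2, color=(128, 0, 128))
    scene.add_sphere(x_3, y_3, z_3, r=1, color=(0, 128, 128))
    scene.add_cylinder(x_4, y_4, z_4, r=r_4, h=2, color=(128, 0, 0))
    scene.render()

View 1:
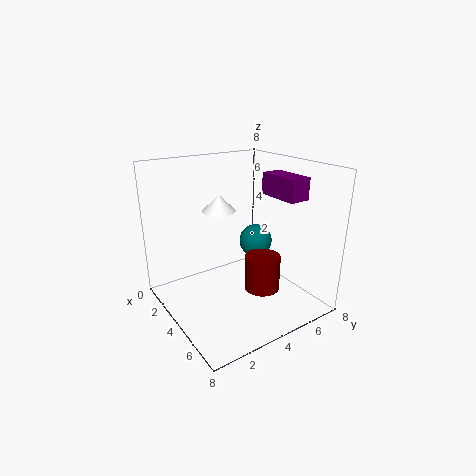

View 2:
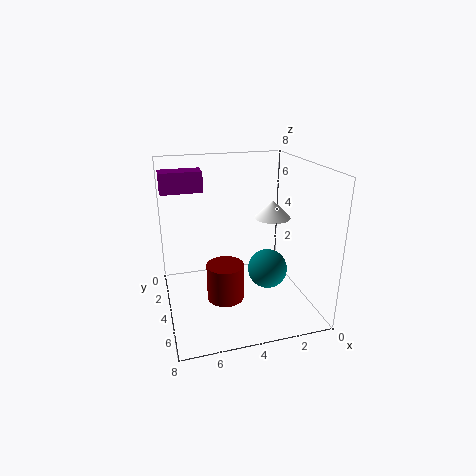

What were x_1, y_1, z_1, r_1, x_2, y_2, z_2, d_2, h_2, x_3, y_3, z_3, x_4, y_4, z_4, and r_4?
x_1 = 2; y_1 = 4; z_1 = 5; r_1 = 1; x_2 = 6; y_2 = 4; z_2 = 7; d_2 = 1; h_2 = 1; x_3 = 3; y_3 = 6; z_3 = 3; x_4 = 5; y_4 = 5; z_4 = 1; r_4 = 1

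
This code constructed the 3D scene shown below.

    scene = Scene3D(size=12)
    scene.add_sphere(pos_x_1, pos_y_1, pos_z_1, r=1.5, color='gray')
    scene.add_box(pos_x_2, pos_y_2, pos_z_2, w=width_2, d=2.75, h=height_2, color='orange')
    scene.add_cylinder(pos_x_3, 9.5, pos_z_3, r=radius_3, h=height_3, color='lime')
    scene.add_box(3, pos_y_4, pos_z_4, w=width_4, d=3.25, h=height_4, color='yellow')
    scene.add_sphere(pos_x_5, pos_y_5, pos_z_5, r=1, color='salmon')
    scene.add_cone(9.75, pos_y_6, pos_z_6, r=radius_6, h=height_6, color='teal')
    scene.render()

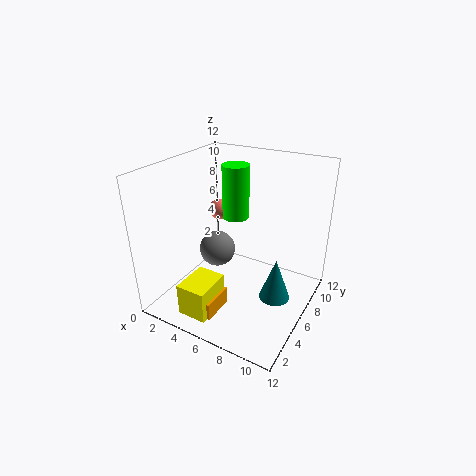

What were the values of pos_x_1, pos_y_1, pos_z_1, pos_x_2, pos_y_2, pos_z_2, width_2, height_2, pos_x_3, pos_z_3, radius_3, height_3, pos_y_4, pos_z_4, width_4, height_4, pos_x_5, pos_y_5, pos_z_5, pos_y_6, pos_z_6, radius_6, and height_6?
pos_x_1 = 4.25, pos_y_1 = 5.5, pos_z_1 = 4.75, pos_x_2 = 4.25, pos_y_2 = 1.75, pos_z_2 = 0.25, width_2 = 1.5, height_2 = 1.5, pos_x_3 = 3.75, pos_z_3 = 6, radius_3 = 1.25, height_3 = 5, pos_y_4 = 1.25, pos_z_4 = 0.25, width_4 = 2.5, height_4 = 2.75, pos_x_5 = 1.75, pos_y_5 = 9.75, pos_z_5 = 6.25, pos_y_6 = 5.5, pos_z_6 = 1.75, radius_6 = 1.25, height_6 = 3.5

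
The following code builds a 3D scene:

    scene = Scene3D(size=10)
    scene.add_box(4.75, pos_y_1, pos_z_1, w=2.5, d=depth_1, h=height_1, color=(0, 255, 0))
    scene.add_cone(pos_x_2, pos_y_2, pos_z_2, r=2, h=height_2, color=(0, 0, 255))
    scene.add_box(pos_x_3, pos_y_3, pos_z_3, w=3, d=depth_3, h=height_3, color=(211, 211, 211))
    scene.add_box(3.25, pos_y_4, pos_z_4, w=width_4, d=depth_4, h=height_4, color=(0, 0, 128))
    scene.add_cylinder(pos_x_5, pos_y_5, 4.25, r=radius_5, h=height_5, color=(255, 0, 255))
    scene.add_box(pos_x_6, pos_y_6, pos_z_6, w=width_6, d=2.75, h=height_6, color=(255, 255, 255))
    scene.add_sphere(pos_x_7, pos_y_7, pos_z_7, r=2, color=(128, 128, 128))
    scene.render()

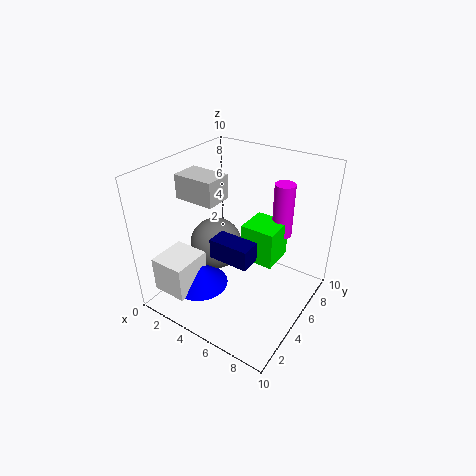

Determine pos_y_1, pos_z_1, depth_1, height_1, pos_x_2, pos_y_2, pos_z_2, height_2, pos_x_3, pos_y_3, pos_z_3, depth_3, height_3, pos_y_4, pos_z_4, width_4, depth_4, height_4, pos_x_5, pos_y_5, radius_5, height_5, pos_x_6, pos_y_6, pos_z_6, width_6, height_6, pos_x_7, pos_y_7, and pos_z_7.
pos_y_1 = 5.75; pos_z_1 = 2.75; depth_1 = 2.5; height_1 = 2.75; pos_x_2 = 3; pos_y_2 = 3; pos_z_2 = 1.5; height_2 = 1.75; pos_x_3 = 0.5; pos_y_3 = 4; pos_z_3 = 7.25; depth_3 = 2; height_3 = 1.75; pos_y_4 = 4; pos_z_4 = 3.25; width_4 = 3; depth_4 = 1.5; height_4 = 1.5; pos_x_5 = 6.75; pos_y_5 = 8.25; radius_5 = 0.75; height_5 = 4; pos_x_6 = 0.75; pos_y_6 = 0.75; pos_z_6 = 1.5; width_6 = 2.5; height_6 = 2.5; pos_x_7 = 2.25; pos_y_7 = 6; pos_z_7 = 3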